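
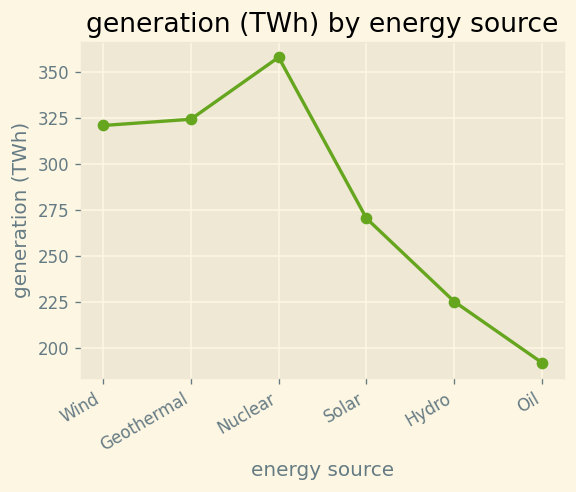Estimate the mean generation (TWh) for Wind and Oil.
(320 + 200) / 2 ≈ 260.

≈ 260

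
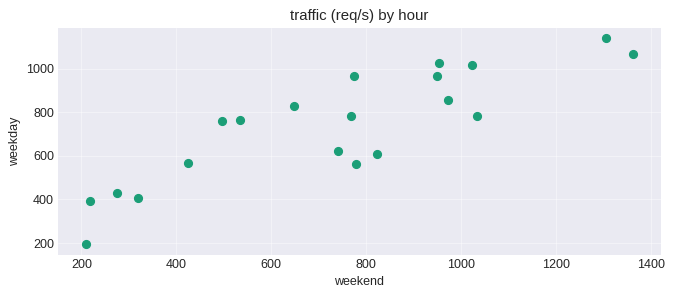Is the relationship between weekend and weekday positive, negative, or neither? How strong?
positive, strong

Points are positively correlated; strong (|r| ≈ 0.9).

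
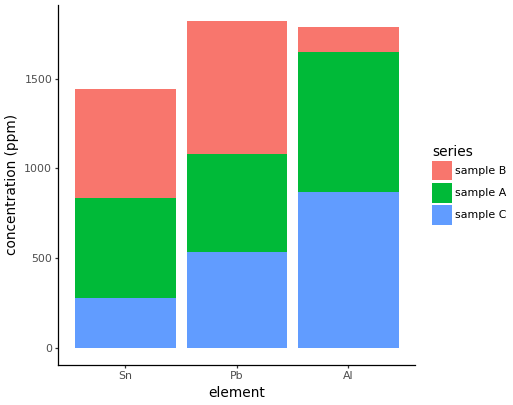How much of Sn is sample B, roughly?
sample B top ≈ 1400, bottom ≈ 800; segment ≈ 600.

≈ 600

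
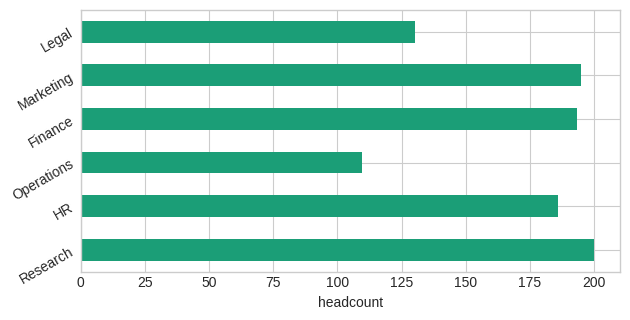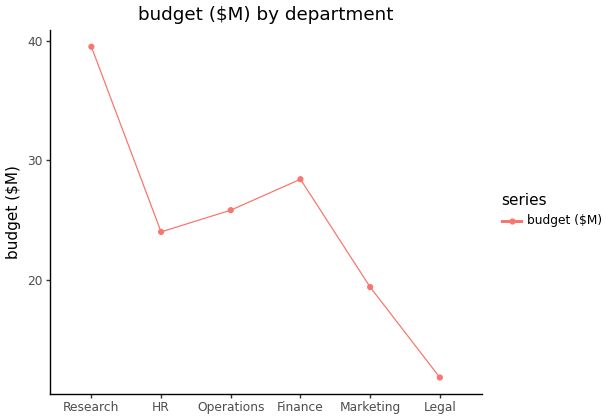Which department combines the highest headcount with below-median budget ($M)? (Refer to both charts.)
Chart 2 median budget ($M) ≈ 25; below-median departments: HR, Marketing, Legal. Among those, Marketing has the highest headcount (≈ 200).

Marketing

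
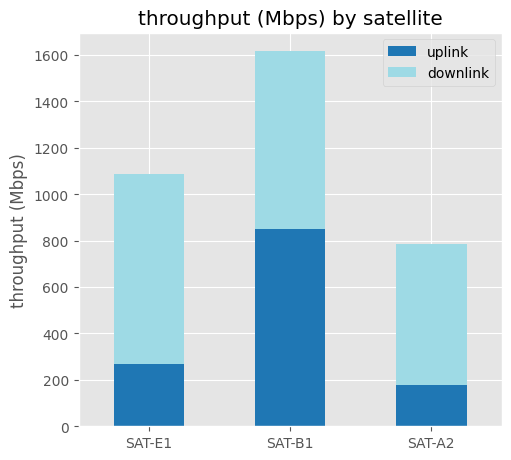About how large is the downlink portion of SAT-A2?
≈ 600

downlink top ≈ 800, bottom ≈ 200; segment ≈ 600.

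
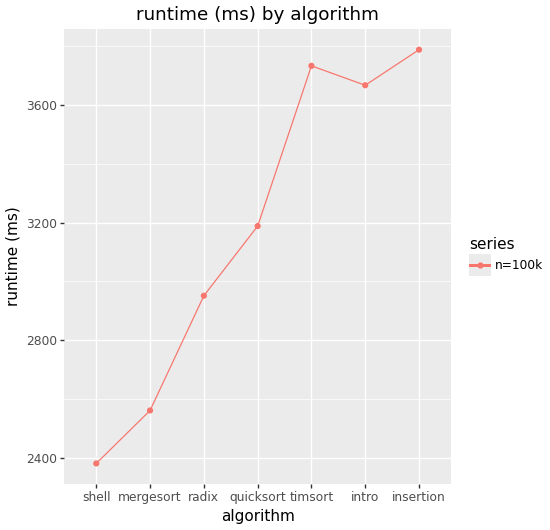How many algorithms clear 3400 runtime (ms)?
3

Above 3400: timsort, intro, insertion.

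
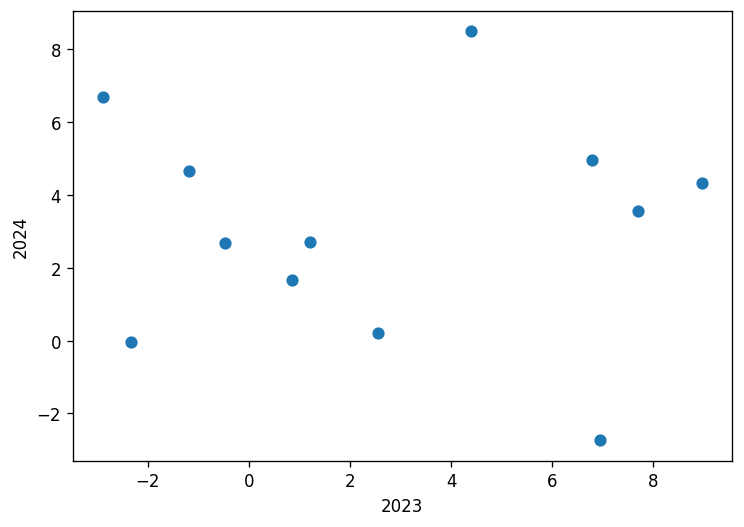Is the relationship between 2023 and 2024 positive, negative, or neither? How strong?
Points are roughly uncorrelated; weak (|r| ≈ 0.0).

no clear correlation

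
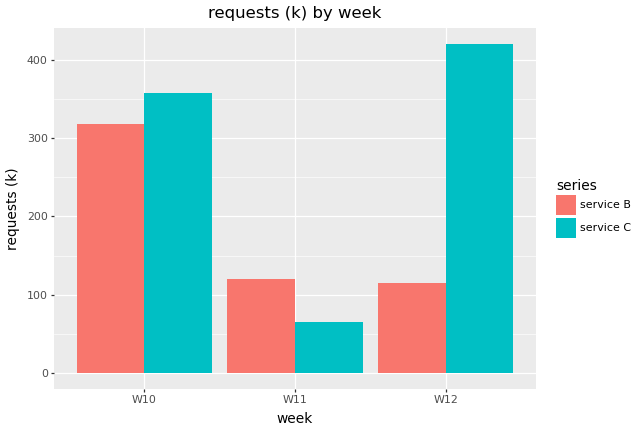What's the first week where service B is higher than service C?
W11

W10: service B ≈ 300 vs service C ≈ 350 (not yet); W11: service B ≈ 100 vs service C ≈ 50 (first crossover).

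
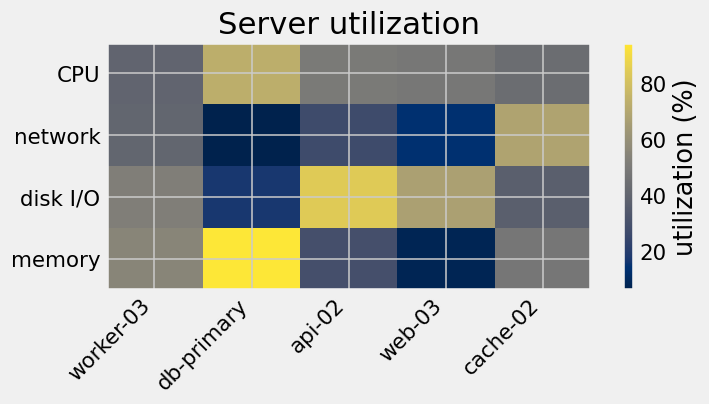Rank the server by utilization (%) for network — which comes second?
Top 3 for network: cache-02 ≈ 70, worker-03 ≈ 40, api-02 ≈ 30.

worker-03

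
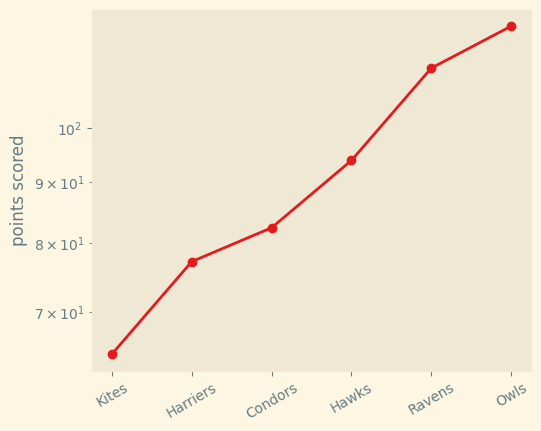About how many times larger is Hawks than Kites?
Hawks ≈ 95, Kites ≈ 65; 95/65 ≈ 1.46.

≈ 1.46×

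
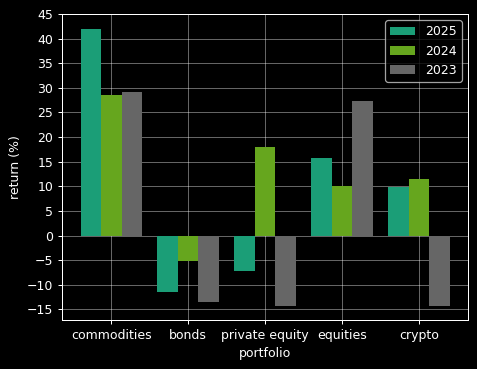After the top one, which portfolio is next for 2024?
Top 3 for 2024: commodities ≈ 30, private equity ≈ 20, crypto ≈ 10.

private equity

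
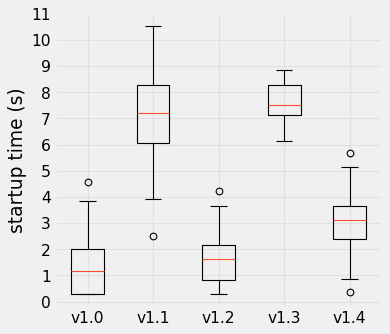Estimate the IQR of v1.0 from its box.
Q3 ≈ 2, Q1 ≈ 0; IQR ≈ 2.

≈ 2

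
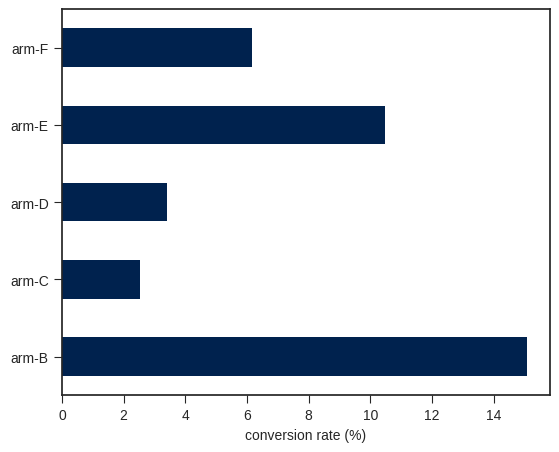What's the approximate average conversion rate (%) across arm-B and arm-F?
(16 + 6) / 2 ≈ 11.

≈ 11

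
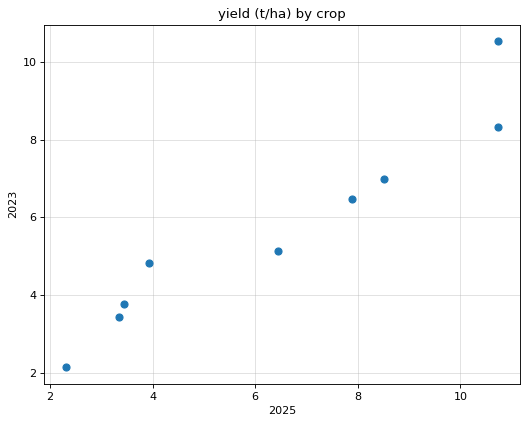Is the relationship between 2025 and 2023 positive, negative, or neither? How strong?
positive, strong

Points are positively correlated; strong (|r| ≈ 1.0).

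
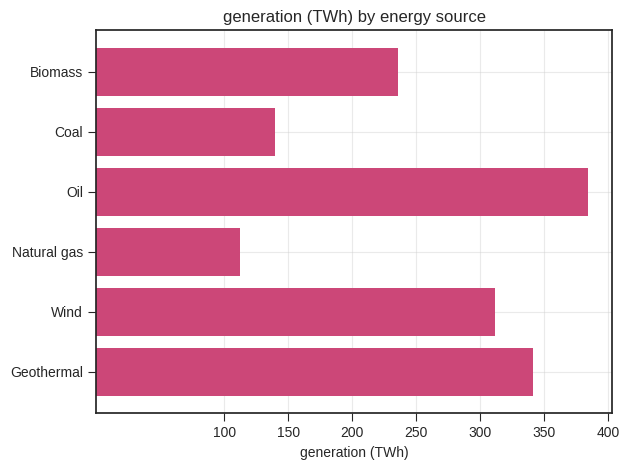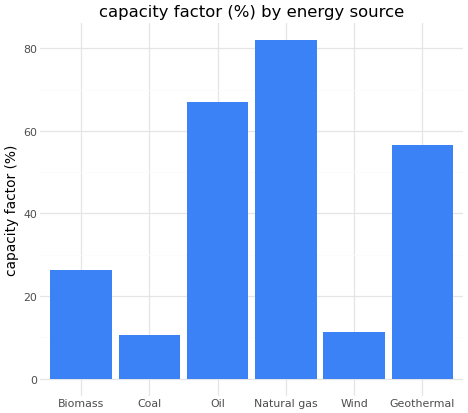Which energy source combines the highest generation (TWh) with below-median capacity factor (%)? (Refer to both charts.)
Wind

Chart 2 median capacity factor (%) ≈ 40; below-median energy sources: Biomass, Coal, Wind. Among those, Wind has the highest generation (TWh) (≈ 300).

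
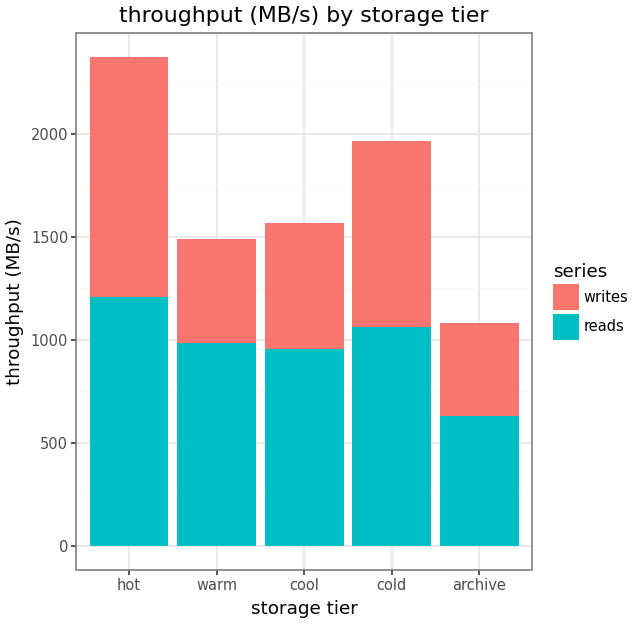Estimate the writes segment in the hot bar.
≈ 1200

writes top ≈ 2400, bottom ≈ 1200; segment ≈ 1200.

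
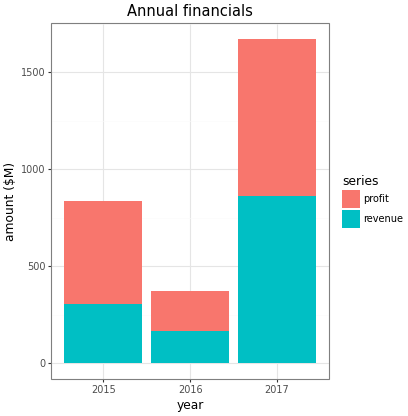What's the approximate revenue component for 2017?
≈ 800

revenue top ≈ 800, bottom ≈ 0; segment ≈ 800.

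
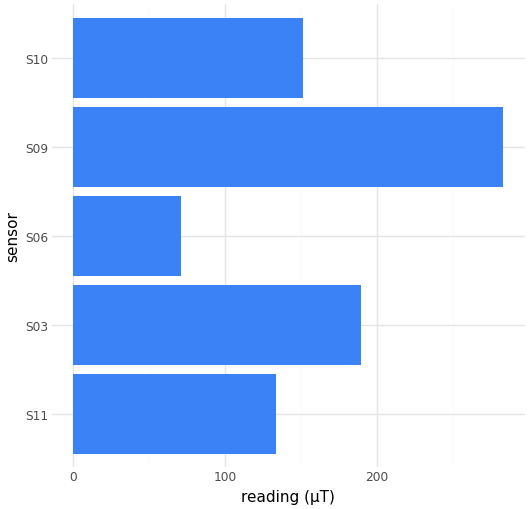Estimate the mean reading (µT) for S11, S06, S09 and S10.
≈ 156

(125 + 75 + 275 + 150) / 4 ≈ 156.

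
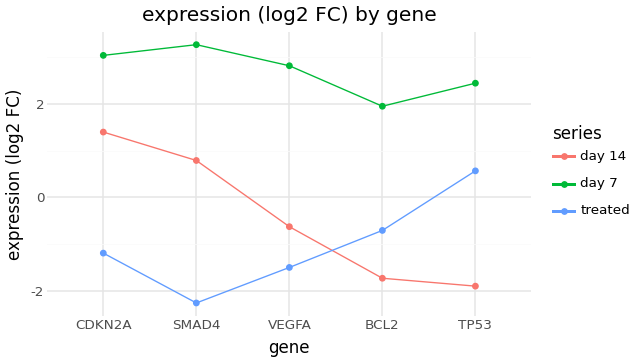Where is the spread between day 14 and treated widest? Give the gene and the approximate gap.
SMAD4: day 14 ≈ 1.0, treated ≈ -2.5 → gap ≈ 3.5. Next-largest (CDKN2A) is only ≈ 2.5.

SMAD4, ≈ 3.5 log2 FC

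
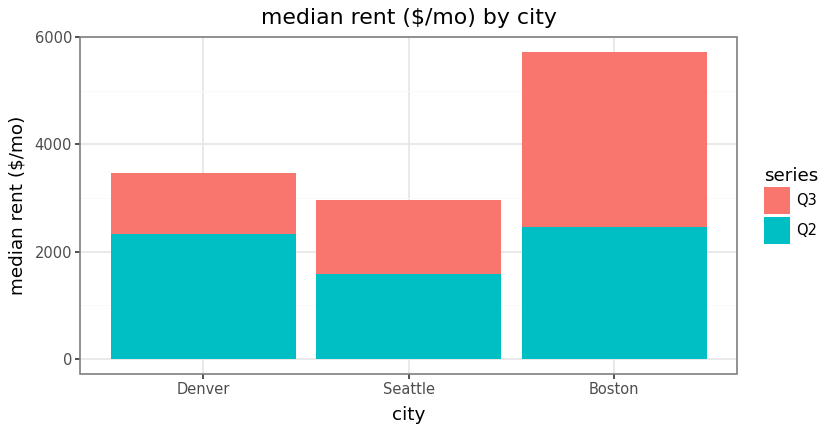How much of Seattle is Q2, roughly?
Q2 top ≈ 1500, bottom ≈ 0; segment ≈ 1500.

≈ 1500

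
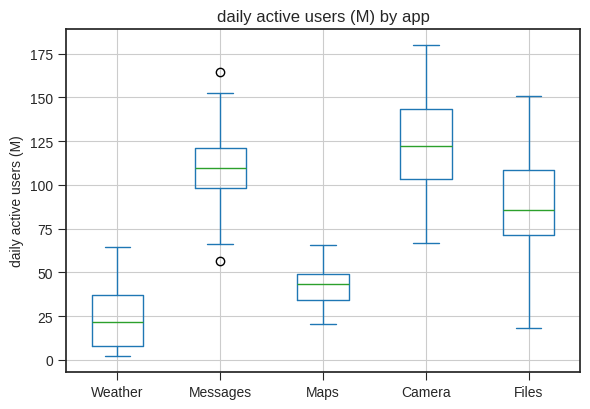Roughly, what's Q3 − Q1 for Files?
≈ 40

Q3 ≈ 110, Q1 ≈ 70; IQR ≈ 40.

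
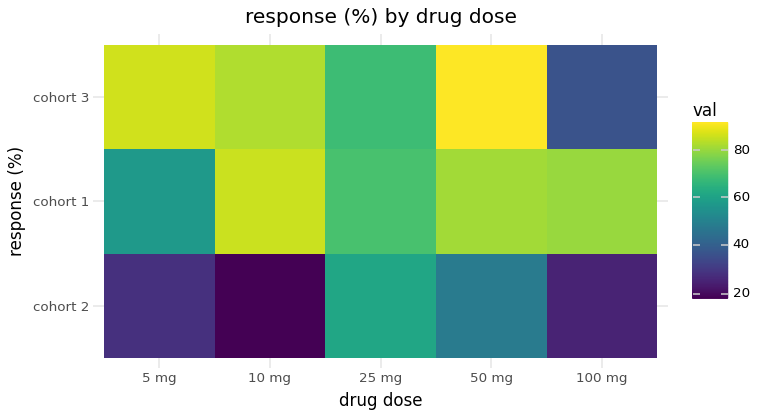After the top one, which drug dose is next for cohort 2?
Top 3 for cohort 2: 25 mg ≈ 60, 50 mg ≈ 50, 5 mg ≈ 30.

50 mg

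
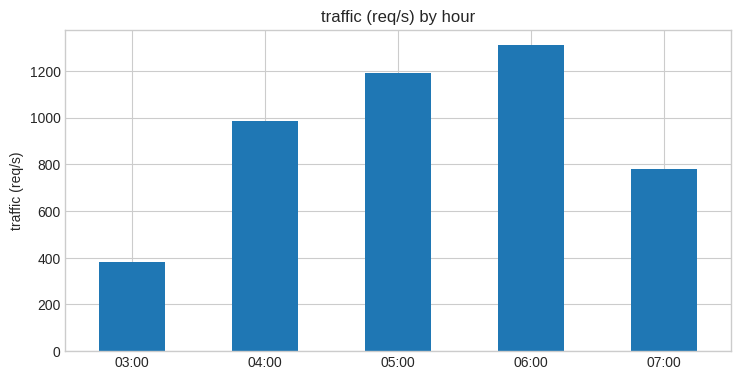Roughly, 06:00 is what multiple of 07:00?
06:00 ≈ 1400, 07:00 ≈ 800; 1400/800 ≈ 1.75.

≈ 1.75×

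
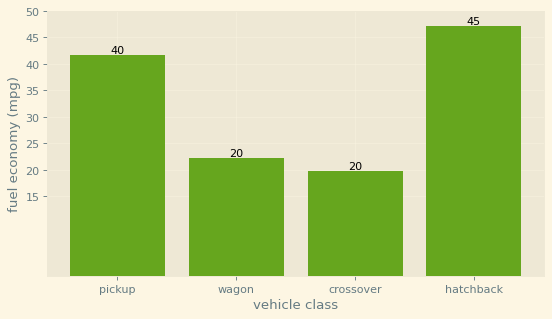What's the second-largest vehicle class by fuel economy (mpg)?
Top 3: hatchback ≈ 45, pickup ≈ 40, wagon ≈ 20.

pickup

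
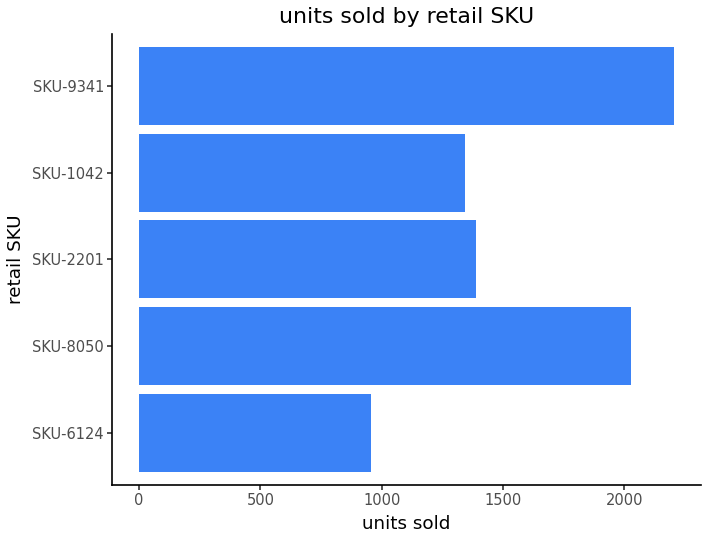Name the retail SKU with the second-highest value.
SKU-8050

Top 3: SKU-9341 ≈ 2200, SKU-8050 ≈ 2000, SKU-2201 ≈ 1400.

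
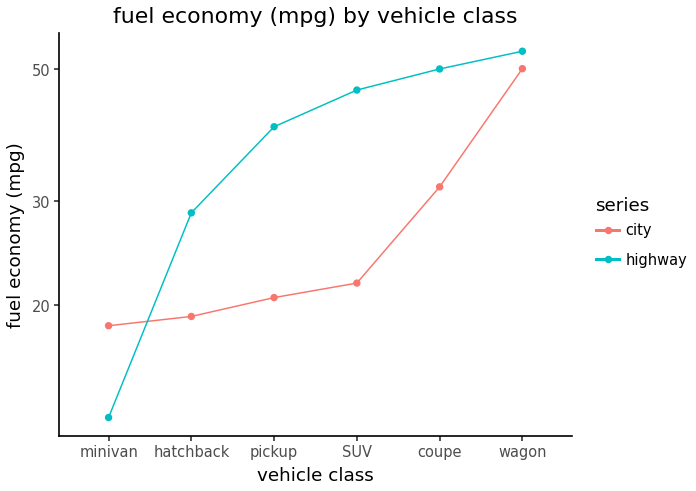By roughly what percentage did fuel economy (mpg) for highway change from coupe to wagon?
coupe ≈ 50, wagon ≈ 55; (55 − 50) / 50 ≈ +10%.

≈ +10%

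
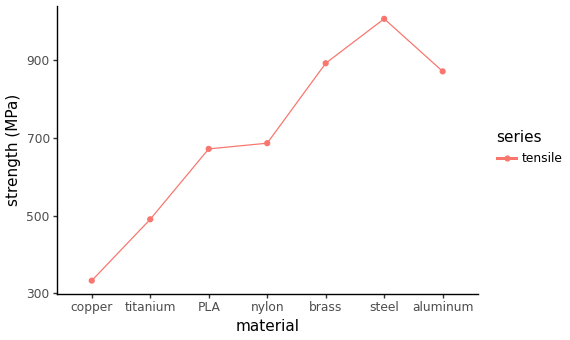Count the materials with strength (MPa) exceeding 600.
5

Above 600: PLA, nylon, brass, steel, aluminum.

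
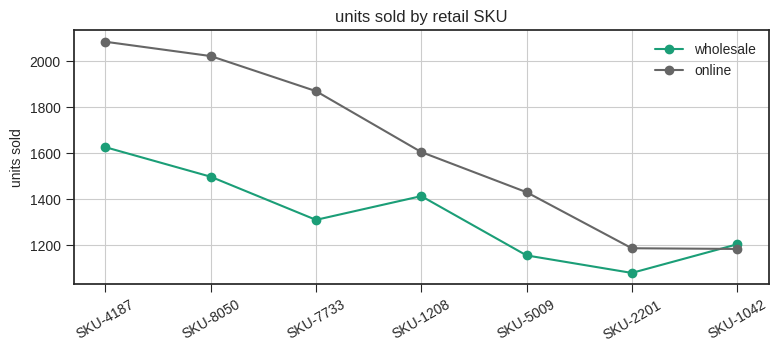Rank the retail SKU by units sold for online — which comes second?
SKU-8050

Top 3 for online: SKU-4187 ≈ 2100, SKU-8050 ≈ 2000, SKU-7733 ≈ 1900.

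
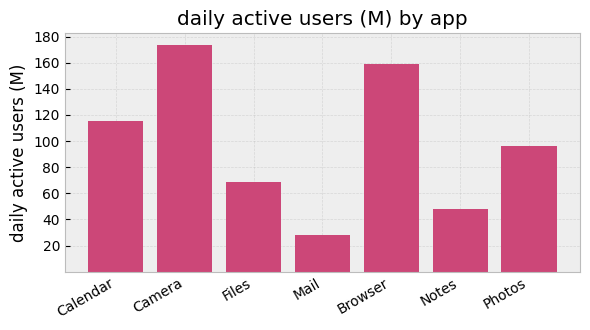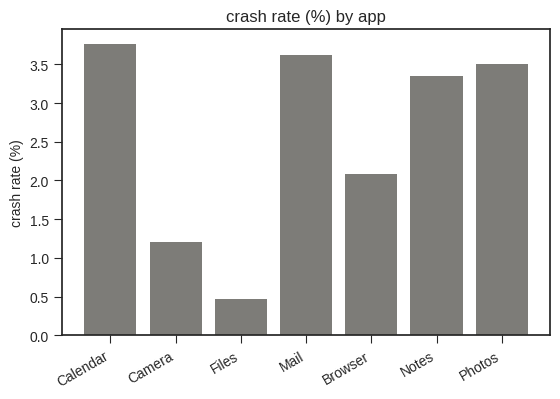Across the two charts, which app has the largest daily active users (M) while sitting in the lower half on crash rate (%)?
Camera

Chart 2 median crash rate (%) ≈ 3.5; below-median apps: Camera, Files, Browser. Among those, Camera has the highest daily active users (M) (≈ 180).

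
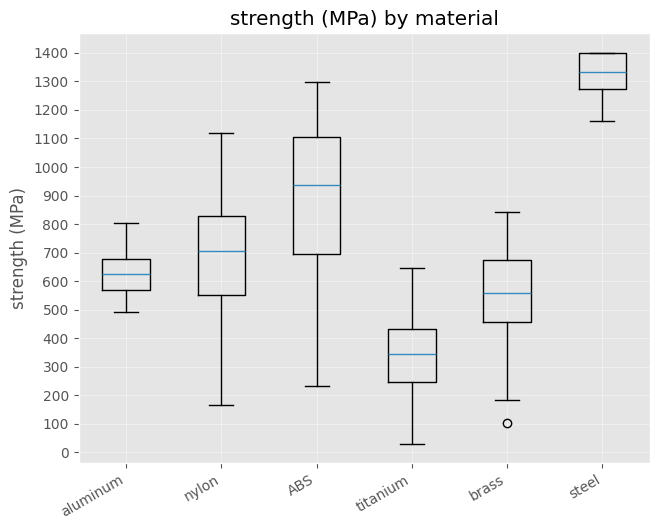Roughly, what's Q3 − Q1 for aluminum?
Q3 ≈ 700, Q1 ≈ 600; IQR ≈ 100.

≈ 100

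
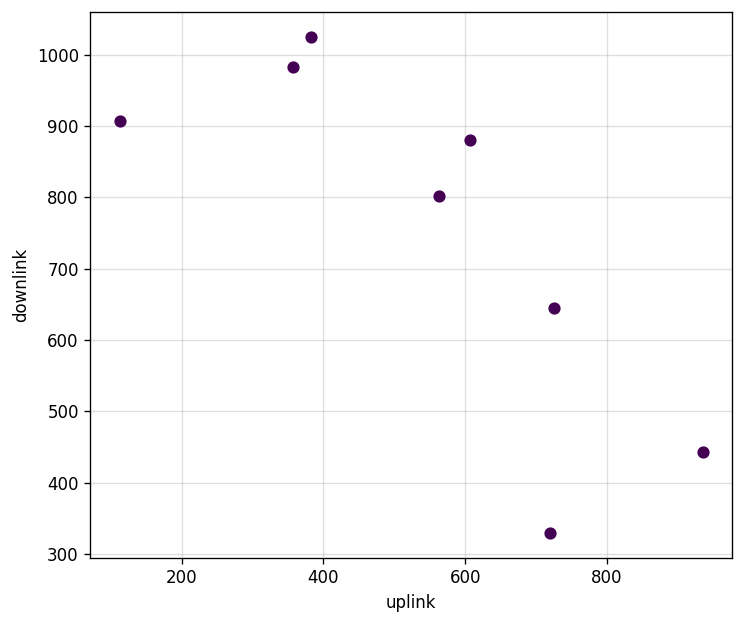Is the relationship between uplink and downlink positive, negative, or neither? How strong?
negative, strong

Points are negatively correlated; strong (|r| ≈ 0.8).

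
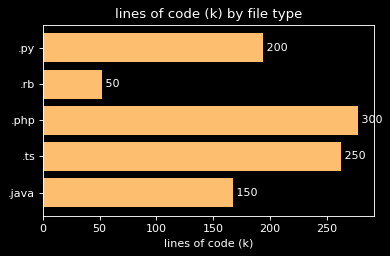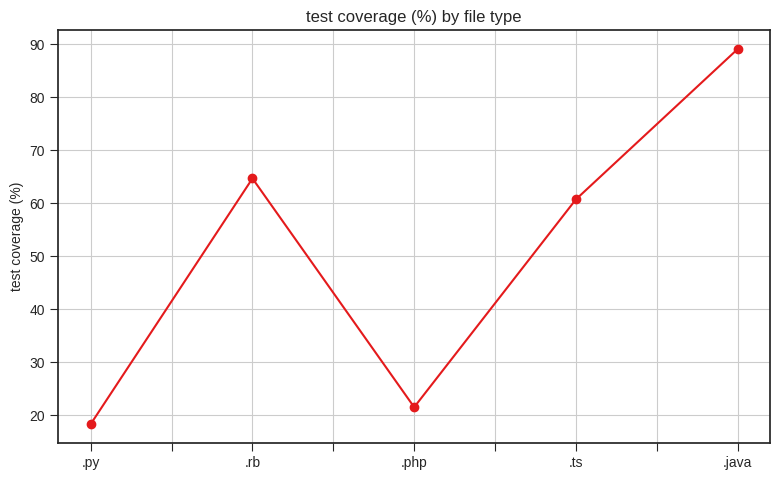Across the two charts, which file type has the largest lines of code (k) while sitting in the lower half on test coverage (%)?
Chart 2 median test coverage (%) ≈ 60; below-median file types: .py, .php. Among those, .php has the highest lines of code (k) (≈ 300).

.php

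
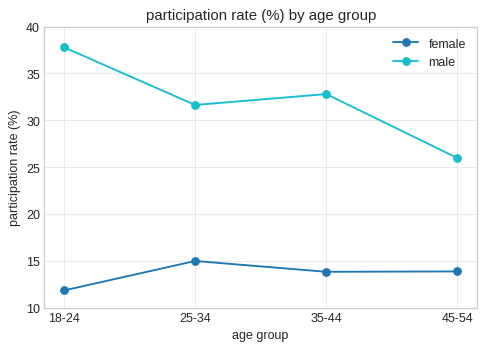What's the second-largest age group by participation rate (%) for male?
Top 3 for male: 18-24 ≈ 40, 35-44 ≈ 35, 25-34 ≈ 30.

35-44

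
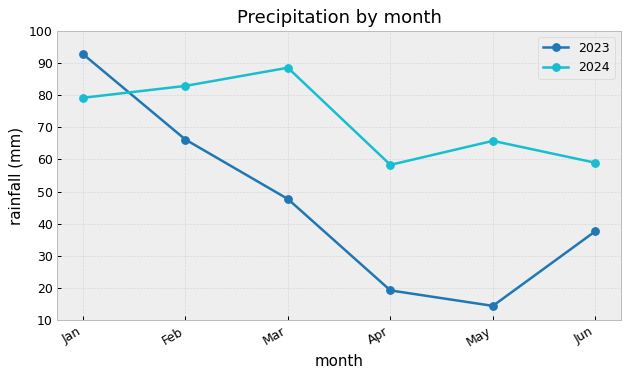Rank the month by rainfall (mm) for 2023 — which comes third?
Mar

Top 4 for 2023: Jan ≈ 90, Feb ≈ 70, Mar ≈ 50, Jun ≈ 40.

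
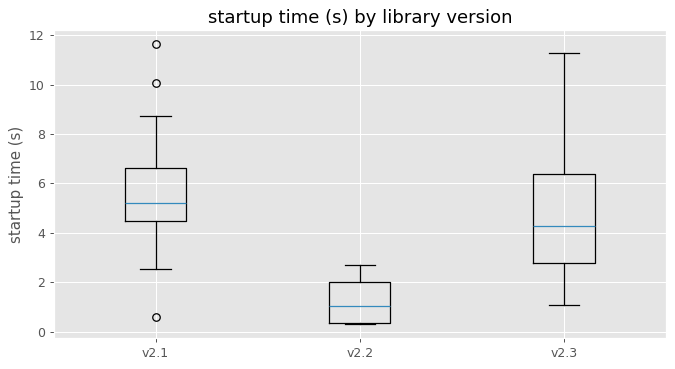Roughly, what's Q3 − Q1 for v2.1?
Q3 ≈ 6.5, Q1 ≈ 4.5; IQR ≈ 2.0.

≈ 2.0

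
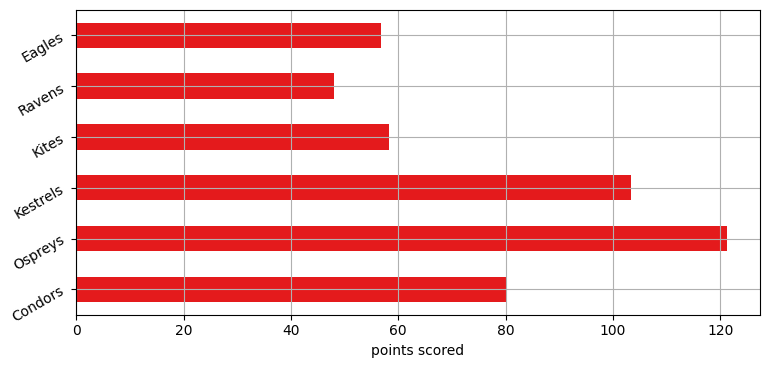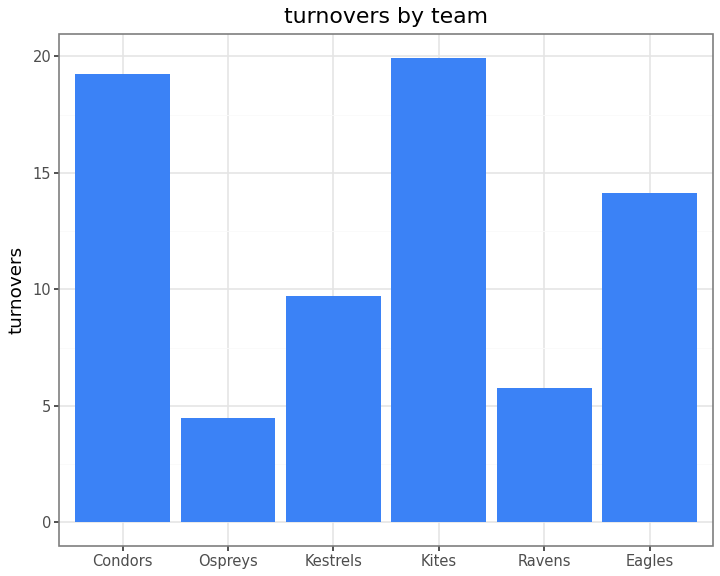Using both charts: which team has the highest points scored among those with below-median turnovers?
Chart 2 median turnovers ≈ 12; below-median teams: Ospreys, Kestrels, Ravens. Among those, Ospreys has the highest points scored (≈ 120).

Ospreys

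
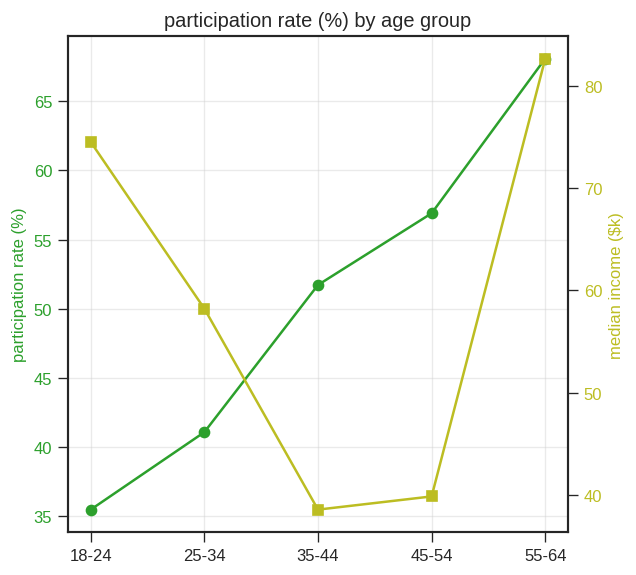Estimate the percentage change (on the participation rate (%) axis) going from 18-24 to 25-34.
18-24 ≈ 35, 25-34 ≈ 40; (40 − 35) / 35 ≈ +14.3%.

≈ +14.3%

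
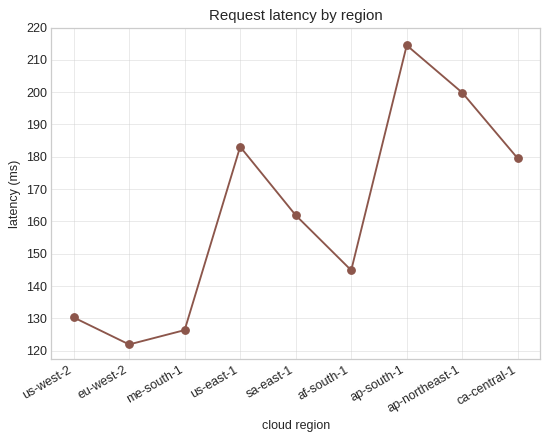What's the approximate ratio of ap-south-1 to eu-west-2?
ap-south-1 ≈ 210, eu-west-2 ≈ 120; 210/120 ≈ 1.75.

≈ 1.75×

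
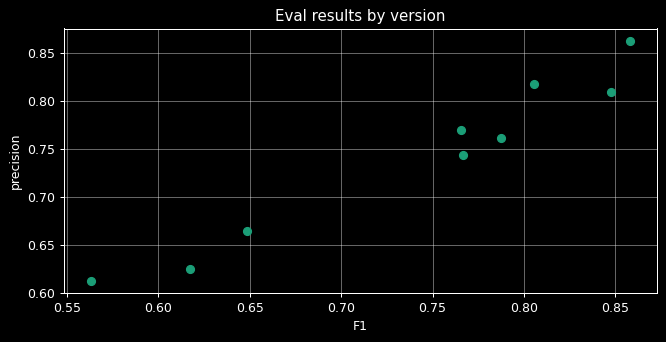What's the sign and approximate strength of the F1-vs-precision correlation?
Points are positively correlated; strong (|r| ≈ 1.0).

positive, strong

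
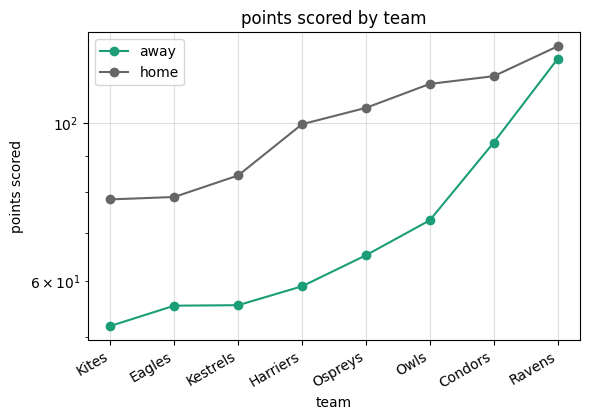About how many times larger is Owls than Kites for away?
≈ 1.4×

Owls ≈ 70, Kites ≈ 50; 70/50 ≈ 1.4.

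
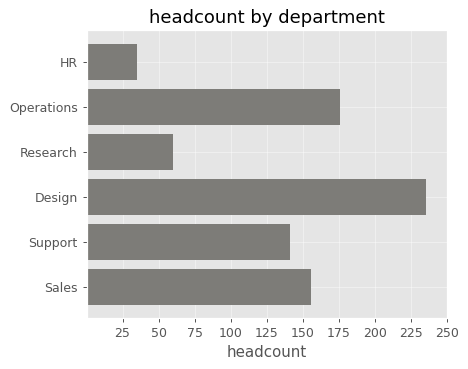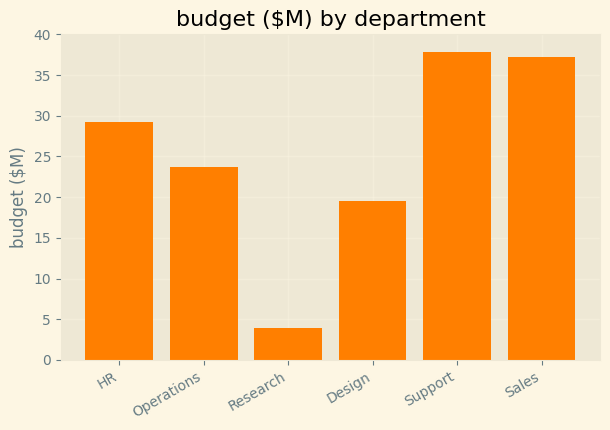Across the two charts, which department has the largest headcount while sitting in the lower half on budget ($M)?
Design

Chart 2 median budget ($M) ≈ 25; below-median departments: Operations, Research, Design. Among those, Design has the highest headcount (≈ 225).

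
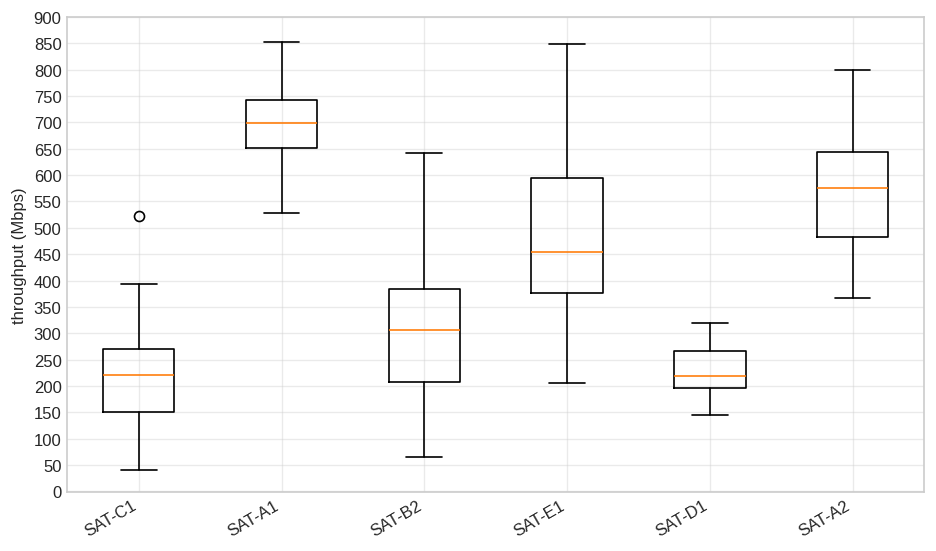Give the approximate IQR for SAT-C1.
Q3 ≈ 250, Q1 ≈ 150; IQR ≈ 100.

≈ 100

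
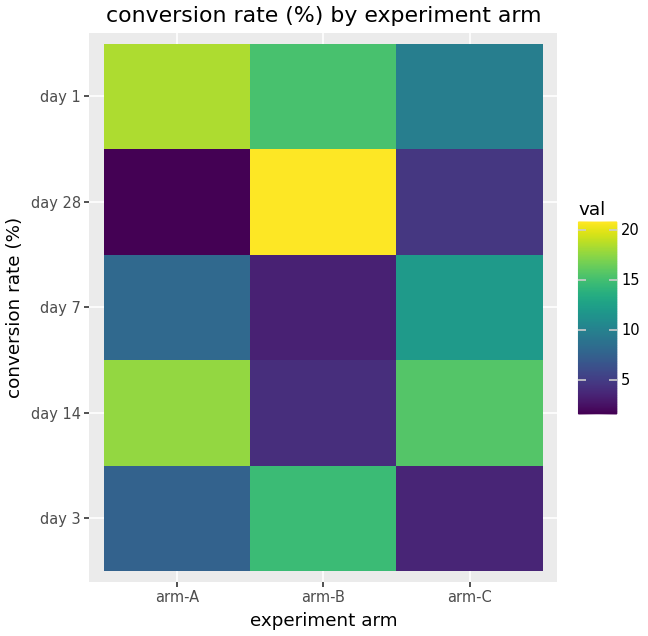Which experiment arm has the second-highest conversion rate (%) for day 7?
arm-A

Top 3 for day 7: arm-C ≈ 12, arm-A ≈ 8, arm-B ≈ 4.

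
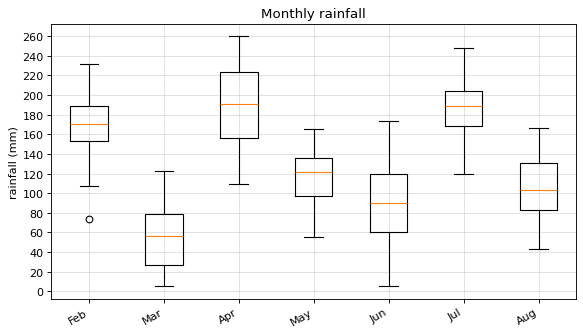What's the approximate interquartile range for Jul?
≈ 40

Q3 ≈ 200, Q1 ≈ 160; IQR ≈ 40.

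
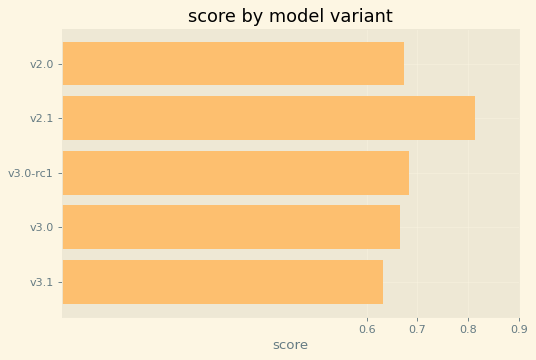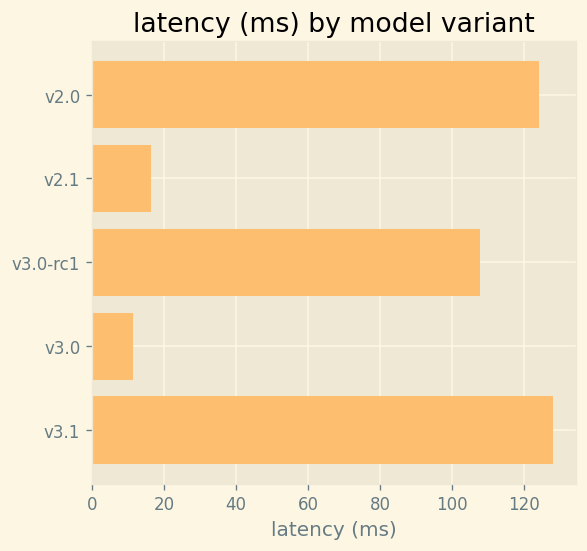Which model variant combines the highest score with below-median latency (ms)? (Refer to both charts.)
v2.1

Chart 2 median latency (ms) ≈ 100; below-median model variants: v2.1, v3.0. Among those, v2.1 has the highest score (≈ 0.8).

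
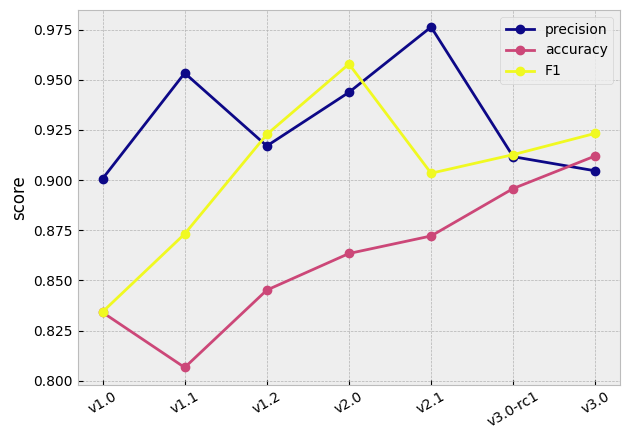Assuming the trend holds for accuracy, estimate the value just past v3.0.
≈ 0.94

Last three: 0.88, 0.90, 0.92 → slope ≈ 0.02/step → next ≈ 0.94.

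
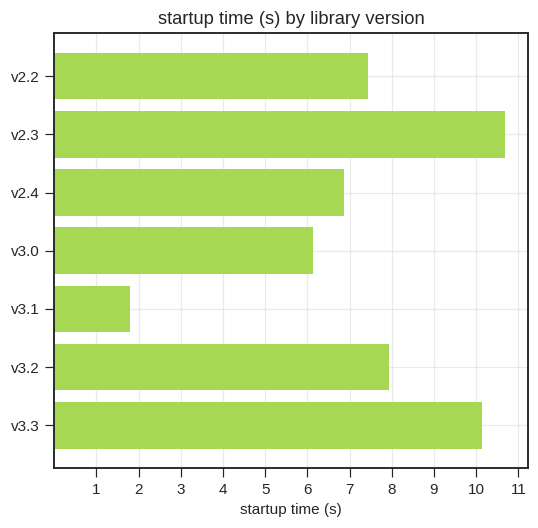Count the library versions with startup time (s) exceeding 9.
2

Above 9: v2.3, v3.3.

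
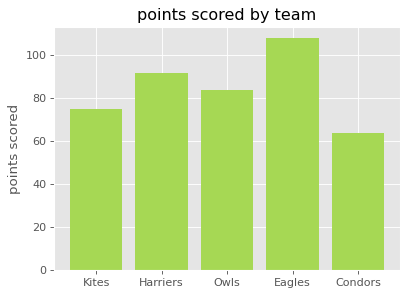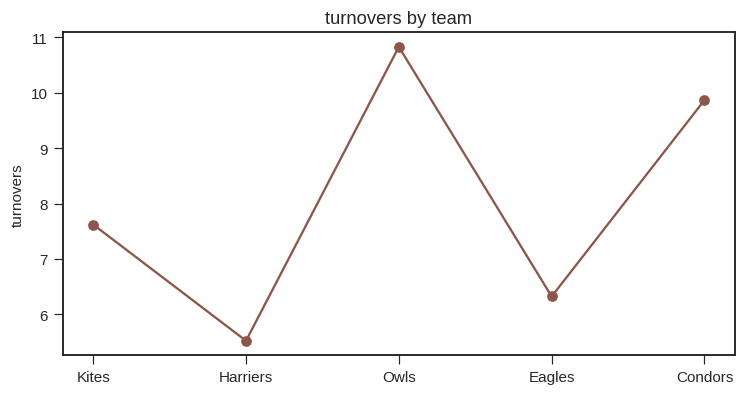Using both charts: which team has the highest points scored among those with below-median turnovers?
Chart 2 median turnovers ≈ 8; below-median teams: Harriers, Eagles. Among those, Eagles has the highest points scored (≈ 110).

Eagles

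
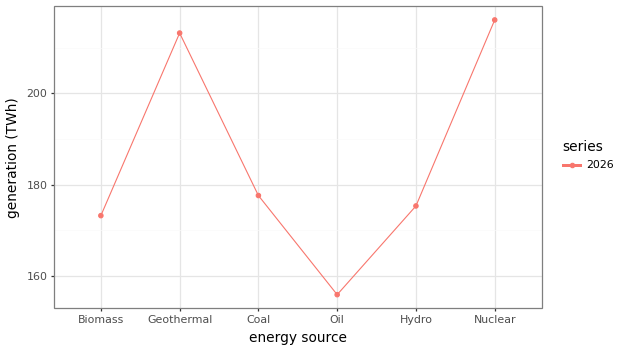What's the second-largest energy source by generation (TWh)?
Top 3: Nuclear ≈ 220, Geothermal ≈ 210, Coal ≈ 180.

Geothermal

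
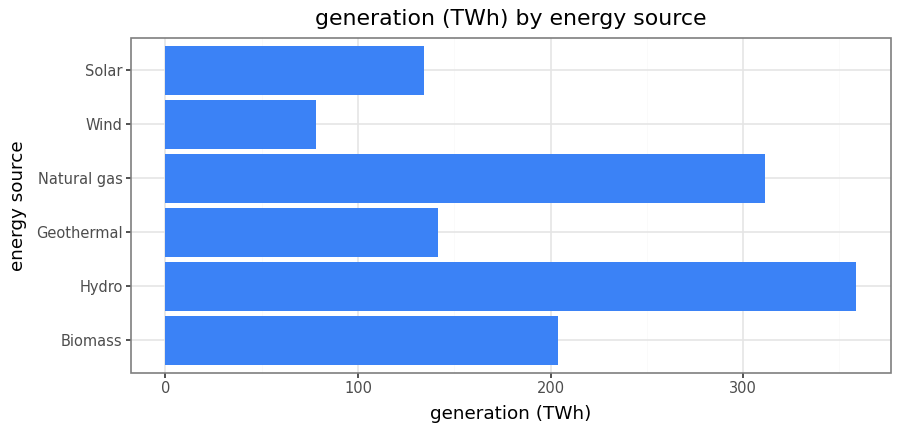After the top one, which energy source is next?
Top 3: Hydro ≈ 350, Natural gas ≈ 300, Biomass ≈ 200.

Natural gas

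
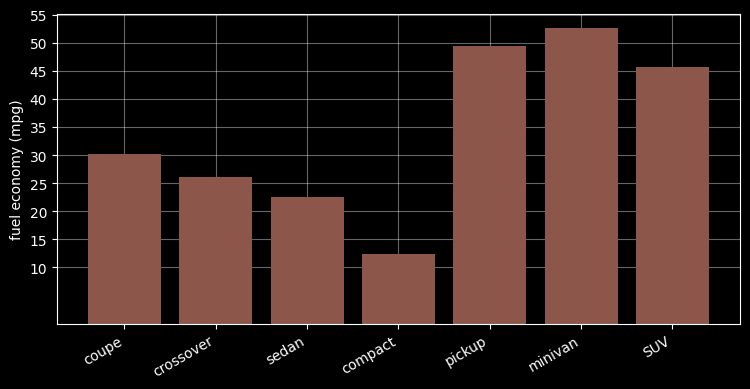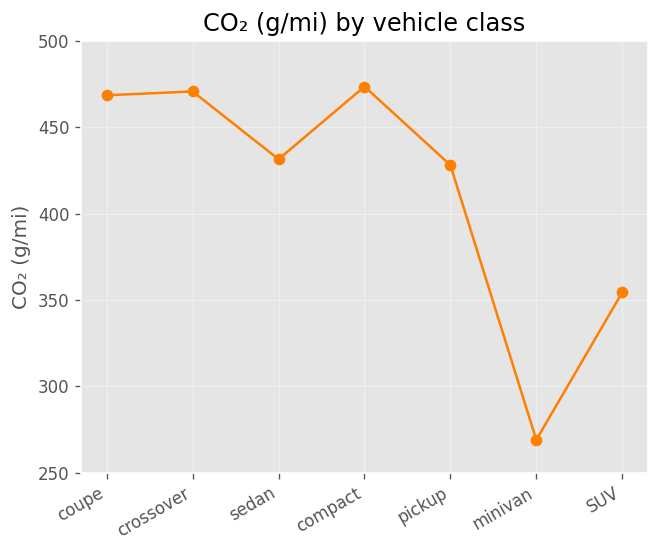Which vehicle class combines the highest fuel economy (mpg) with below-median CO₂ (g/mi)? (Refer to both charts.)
Chart 2 median CO₂ (g/mi) ≈ 450; below-median vehicle classes: pickup, minivan, SUV. Among those, minivan has the highest fuel economy (mpg) (≈ 55).

minivan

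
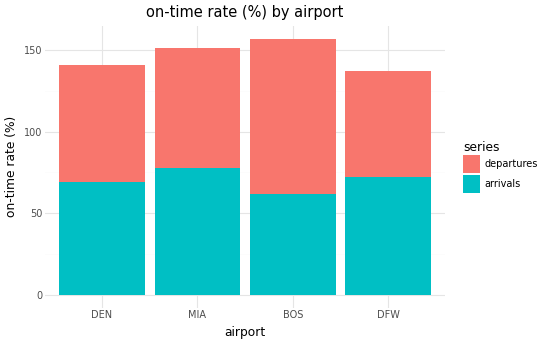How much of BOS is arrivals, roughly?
arrivals top ≈ 60, bottom ≈ 0; segment ≈ 60.

≈ 60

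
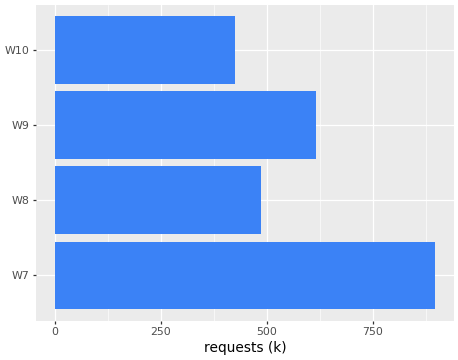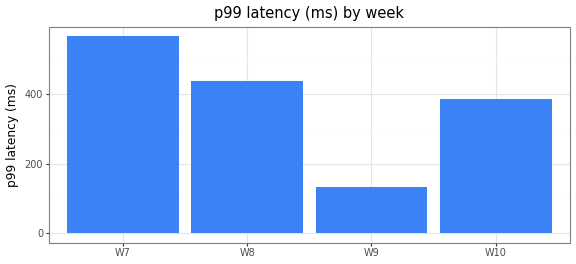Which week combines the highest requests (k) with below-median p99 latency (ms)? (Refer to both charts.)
W9

Chart 2 median p99 latency (ms) ≈ 400; below-median weeks: W9, W10. Among those, W9 has the highest requests (k) (≈ 600).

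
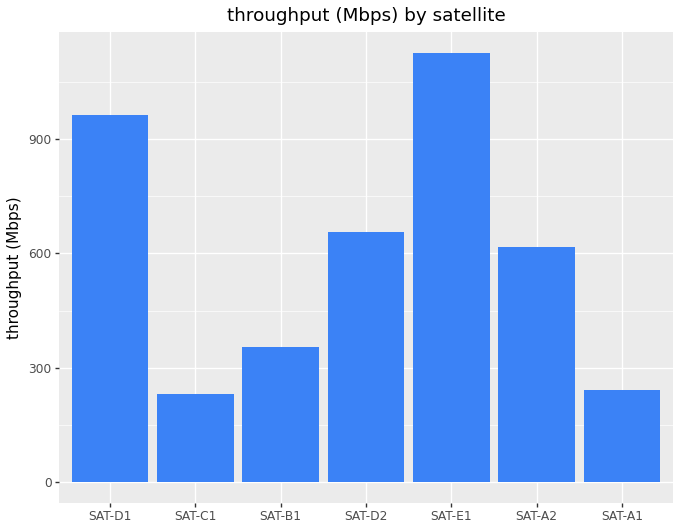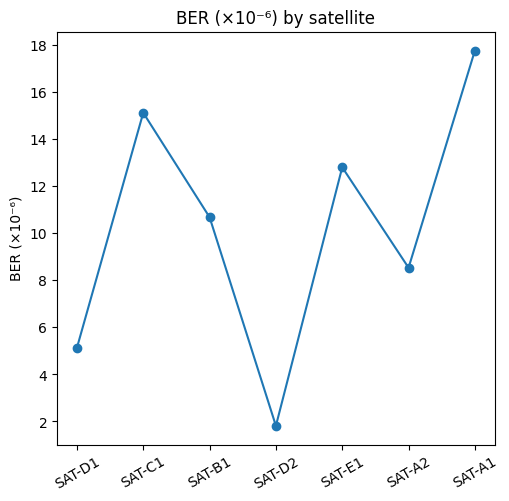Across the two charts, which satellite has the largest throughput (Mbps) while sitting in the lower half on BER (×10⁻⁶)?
SAT-D1

Chart 2 median BER (×10⁻⁶) ≈ 10; below-median satellites: SAT-D1, SAT-D2, SAT-A2. Among those, SAT-D1 has the highest throughput (Mbps) (≈ 1000).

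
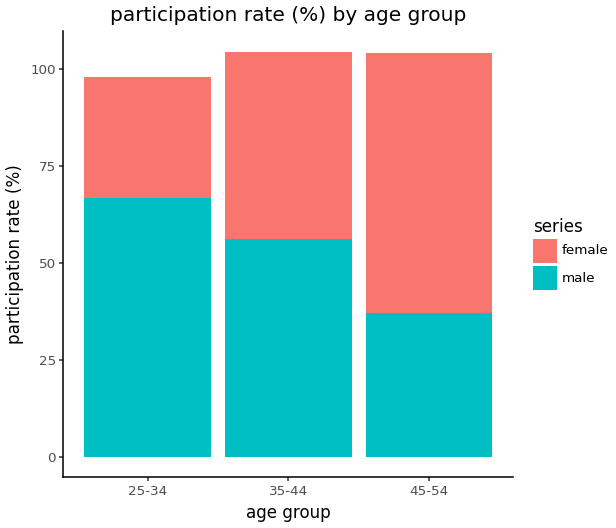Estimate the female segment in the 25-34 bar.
≈ 30

female top ≈ 100, bottom ≈ 70; segment ≈ 30.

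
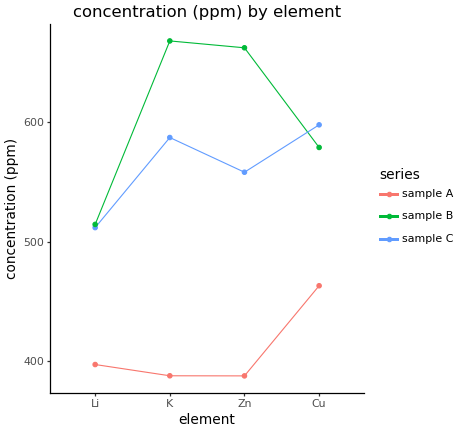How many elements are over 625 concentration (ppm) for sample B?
2

Above 625: K, Zn.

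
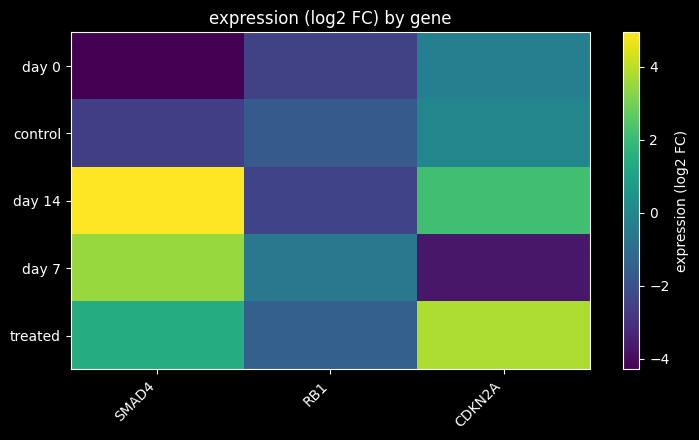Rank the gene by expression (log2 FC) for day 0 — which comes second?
Top 3 for day 0: CDKN2A ≈ 0, RB1 ≈ -2, SMAD4 ≈ -4.

RB1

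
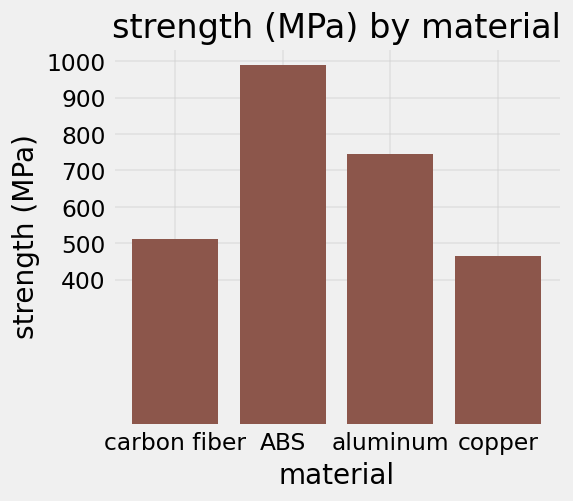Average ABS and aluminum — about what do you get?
≈ 850

(1000 + 700) / 2 ≈ 850.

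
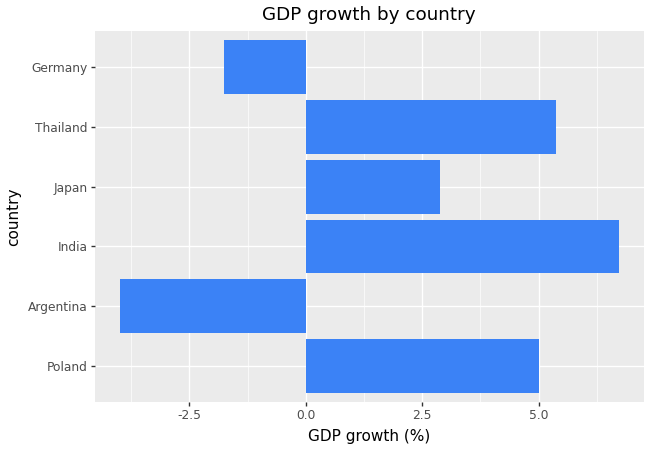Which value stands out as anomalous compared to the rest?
Argentina ≈ -4; the rest sit between ≈ -2 and ≈ 7.

Argentina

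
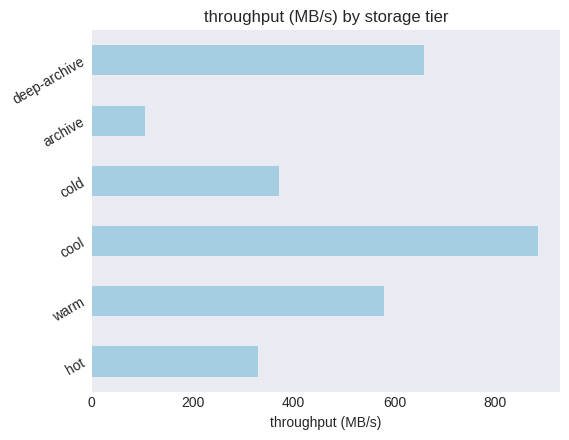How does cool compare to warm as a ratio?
cool ≈ 900, warm ≈ 600; 900/600 ≈ 1.5.

≈ 1.5×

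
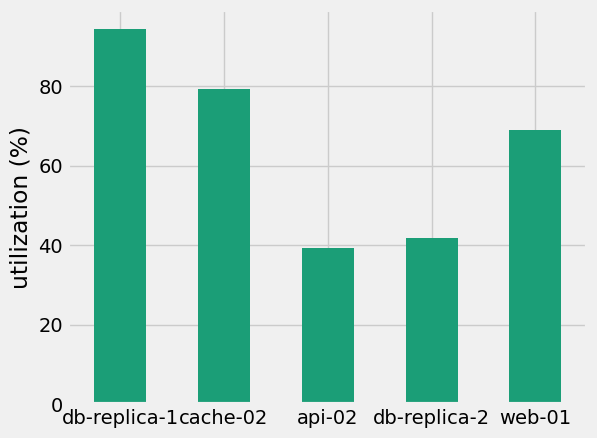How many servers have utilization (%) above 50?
Above 50: db-replica-1, cache-02, web-01.

3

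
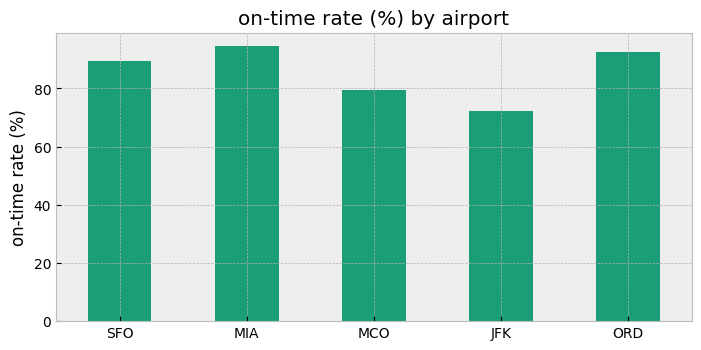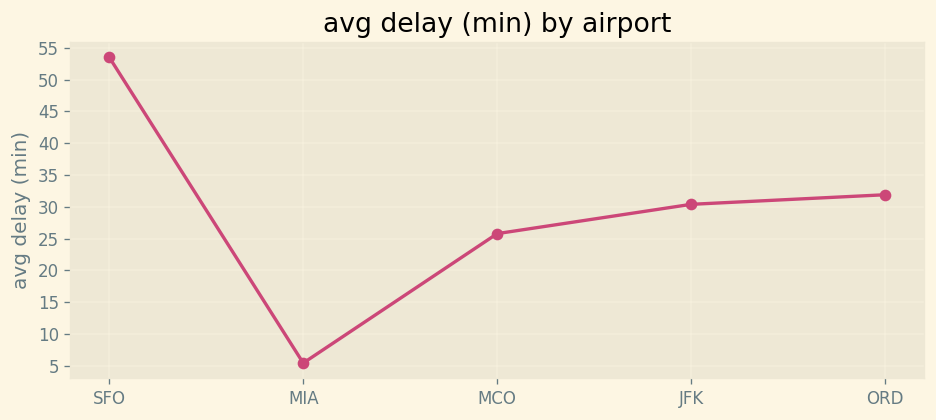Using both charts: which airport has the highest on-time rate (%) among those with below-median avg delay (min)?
MIA

Chart 2 median avg delay (min) ≈ 30; below-median airports: MIA, MCO. Among those, MIA has the highest on-time rate (%) (≈ 90).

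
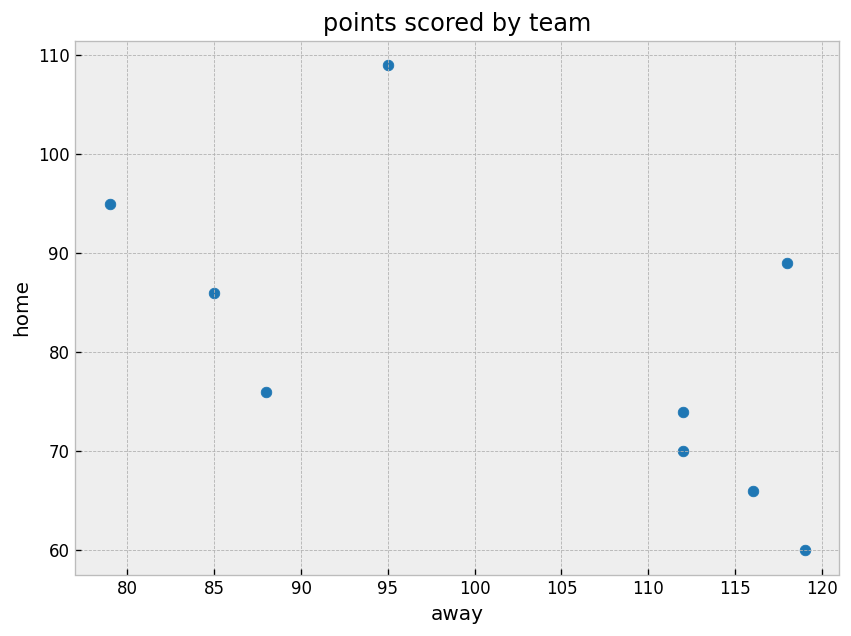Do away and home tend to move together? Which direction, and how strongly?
negative, moderate

Points are negatively correlated; moderate (|r| ≈ 0.6).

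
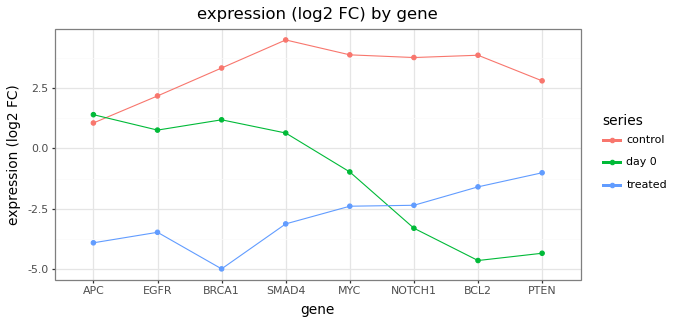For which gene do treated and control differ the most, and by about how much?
BRCA1, ≈ 8 log2 FC

BRCA1: treated ≈ -5, control ≈ 3 → gap ≈ 8. Next-largest (SMAD4) is only ≈ 7.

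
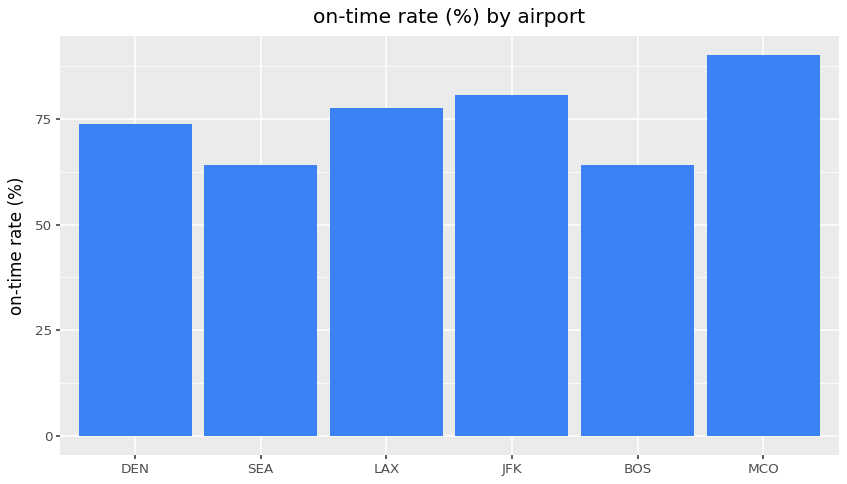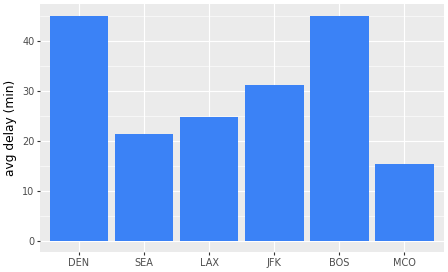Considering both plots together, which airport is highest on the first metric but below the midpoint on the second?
MCO

Chart 2 median avg delay (min) ≈ 30; below-median airports: SEA, LAX, MCO. Among those, MCO has the highest on-time rate (%) (≈ 90).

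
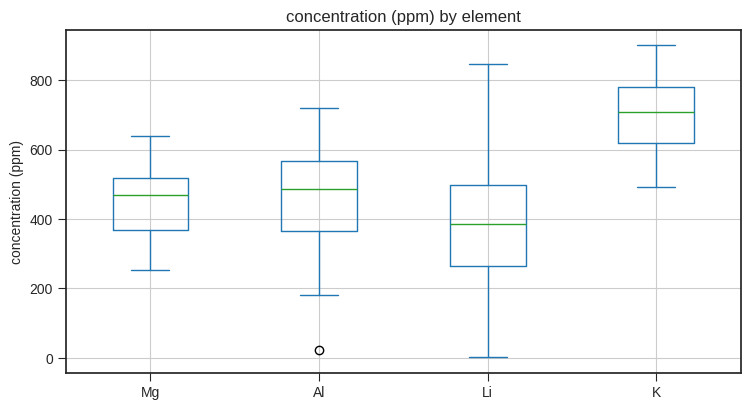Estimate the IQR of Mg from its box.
Q3 ≈ 500, Q1 ≈ 350; IQR ≈ 150.

≈ 150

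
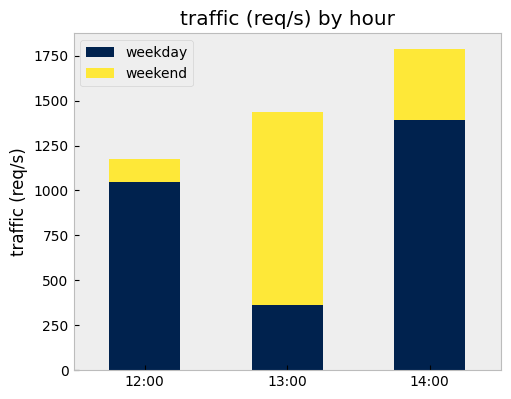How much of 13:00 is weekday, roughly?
≈ 400

weekday top ≈ 400, bottom ≈ 0; segment ≈ 400.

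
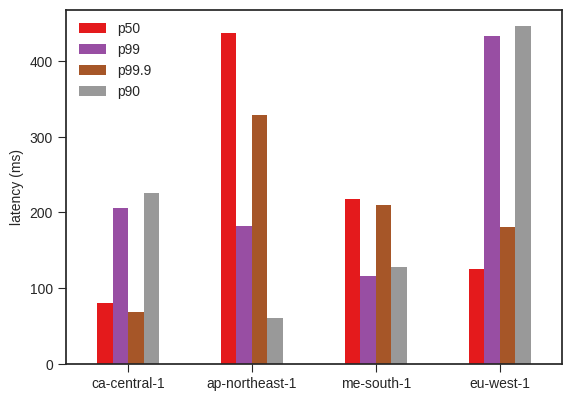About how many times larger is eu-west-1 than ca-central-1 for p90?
≈ 1.8×

eu-west-1 ≈ 450, ca-central-1 ≈ 250; 450/250 ≈ 1.8.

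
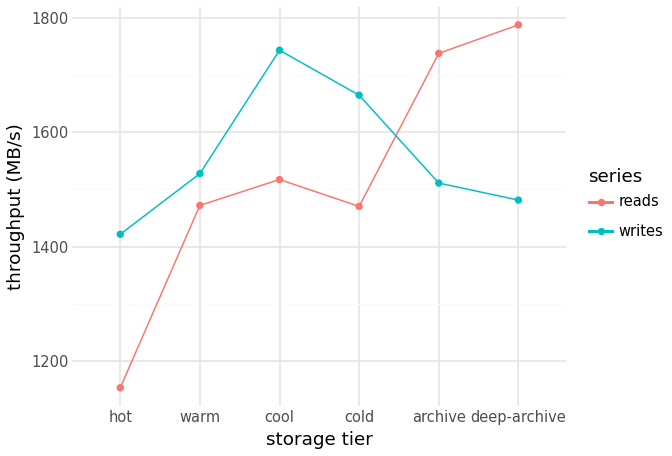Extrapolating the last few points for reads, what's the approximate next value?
≈ 1950

Last three: 1500, 1700, 1800 → slope ≈ 150/step → next ≈ 1950.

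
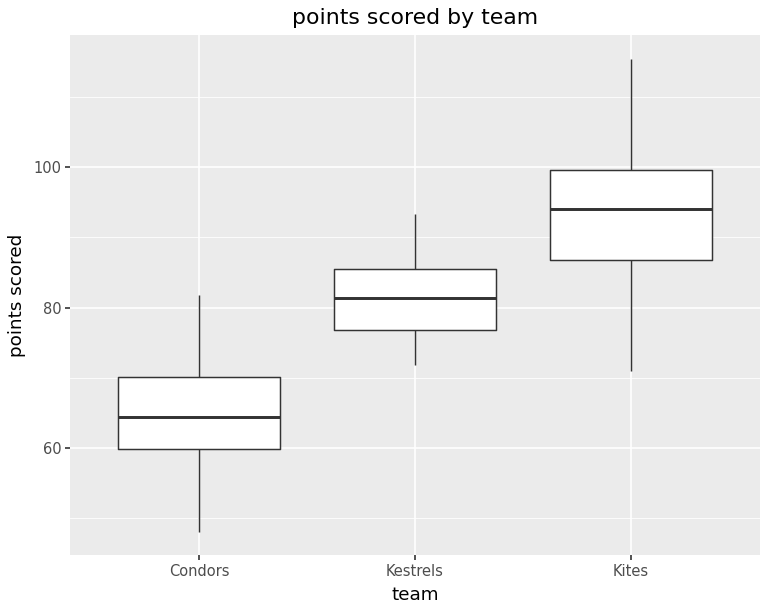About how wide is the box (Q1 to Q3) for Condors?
Q3 ≈ 70, Q1 ≈ 60; IQR ≈ 10.

≈ 10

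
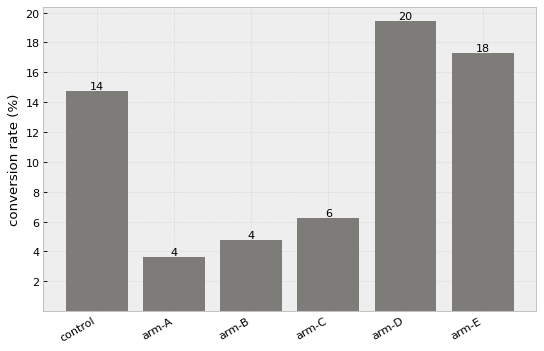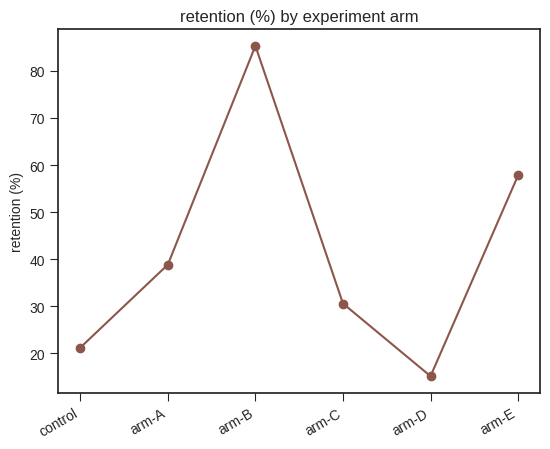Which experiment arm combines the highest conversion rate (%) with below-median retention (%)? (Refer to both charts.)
arm-D

Chart 2 median retention (%) ≈ 30; below-median experiment arms: control, arm-C, arm-D. Among those, arm-D has the highest conversion rate (%) (≈ 20).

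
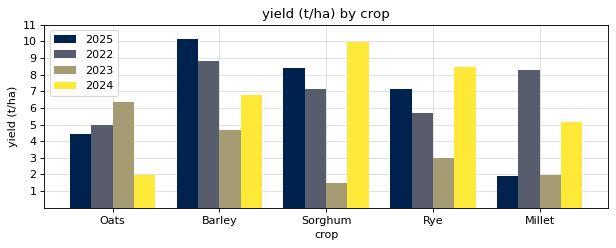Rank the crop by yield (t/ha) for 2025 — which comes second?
Sorghum

Top 3 for 2025: Barley ≈ 10, Sorghum ≈ 8, Rye ≈ 7.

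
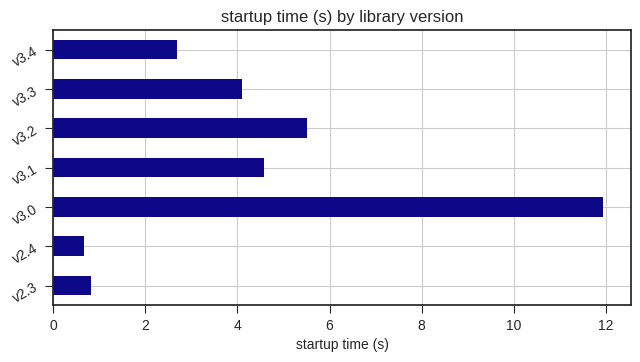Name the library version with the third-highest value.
Top 4: v3.0 ≈ 12, v3.2 ≈ 6, v3.1 ≈ 5, v3.3 ≈ 4.

v3.1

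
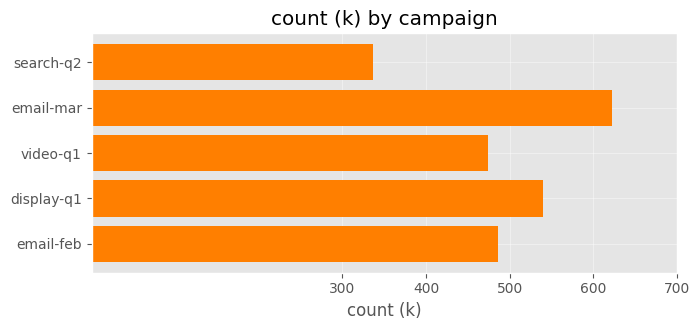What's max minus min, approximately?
Max email-mar ≈ 600, min search-q2 ≈ 300; range ≈ 300.

≈ 300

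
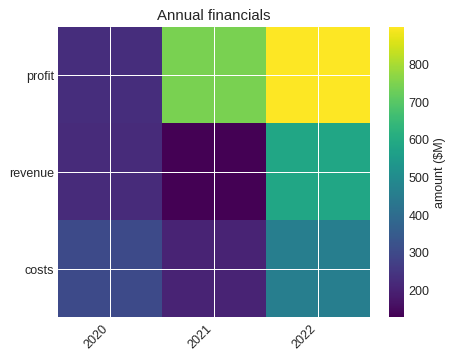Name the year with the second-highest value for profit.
2021

Top 3 for profit: 2022 ≈ 900, 2021 ≈ 700, 2020 ≈ 200.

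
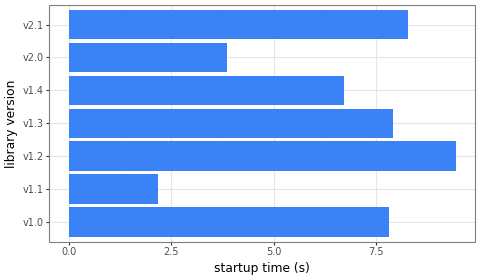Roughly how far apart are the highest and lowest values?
≈ 7

Max v1.2 ≈ 9, min v1.1 ≈ 2; range ≈ 7.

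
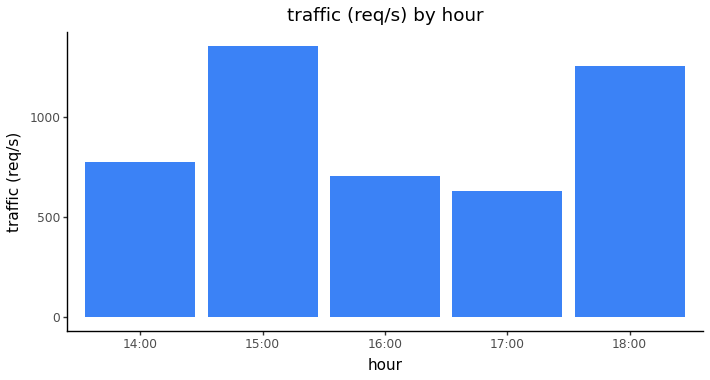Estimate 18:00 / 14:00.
18:00 ≈ 1200, 14:00 ≈ 800; 1200/800 ≈ 1.5.

≈ 1.5×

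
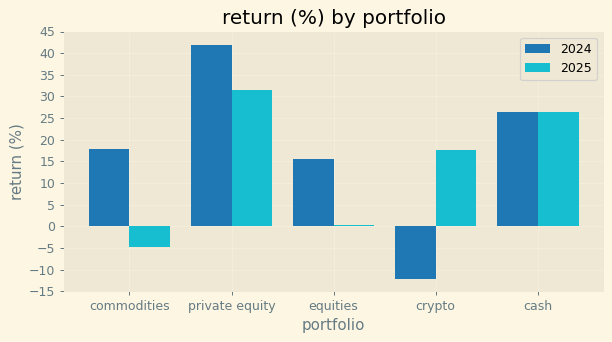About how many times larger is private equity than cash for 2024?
≈ 1.6×

private equity ≈ 40, cash ≈ 25; 40/25 ≈ 1.6.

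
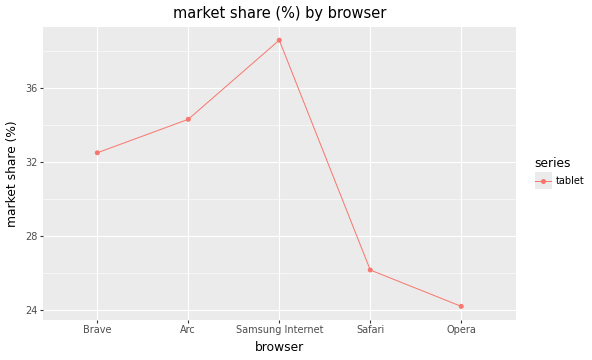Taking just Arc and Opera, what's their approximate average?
≈ 29

(34 + 24) / 2 ≈ 29.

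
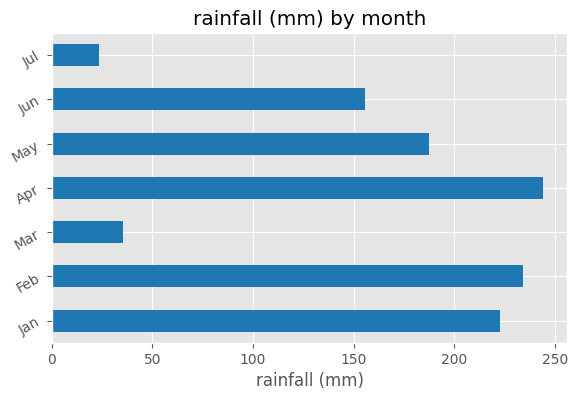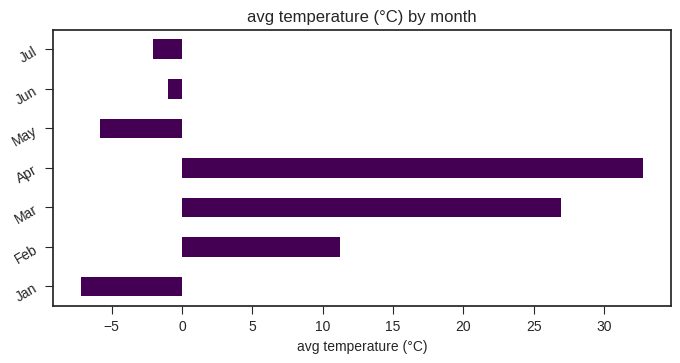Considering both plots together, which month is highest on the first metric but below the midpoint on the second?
Jan

Chart 2 median avg temperature (°C) ≈ 0; below-median months: Jan, May, Jul. Among those, Jan has the highest rainfall (mm) (≈ 225).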